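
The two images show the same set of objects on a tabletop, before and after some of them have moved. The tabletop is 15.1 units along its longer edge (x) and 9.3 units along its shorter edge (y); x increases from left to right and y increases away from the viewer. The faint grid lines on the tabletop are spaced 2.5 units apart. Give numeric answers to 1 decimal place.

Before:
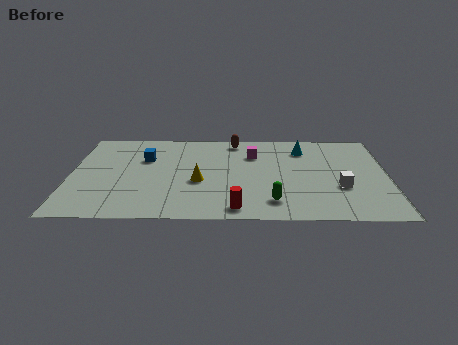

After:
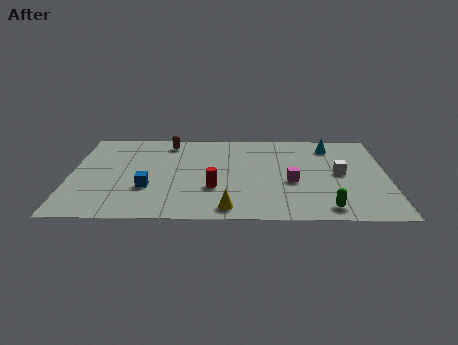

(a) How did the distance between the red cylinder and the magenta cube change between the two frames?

-1.9

The distance was about 5.7 in the first image and 3.8 in the second, so they moved 1.9 units closer together.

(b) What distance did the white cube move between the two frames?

1.4

The white cube moved from about (12.8, 3.3) to (12.8, 4.7), a distance of √(0.0² + 1.4²) ≈ 1.4.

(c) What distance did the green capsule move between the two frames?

2.6

The green capsule was near (9.6, 1.8) before and (12.1, 1.2) after, so it travelled √(2.5² + 0.6²) ≈ 2.6 units.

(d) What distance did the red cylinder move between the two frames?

2.3

The red cylinder was near (7.9, 1.1) before and (6.8, 3.1) after, so it travelled √(1.1² + 2.0²) ≈ 2.3 units.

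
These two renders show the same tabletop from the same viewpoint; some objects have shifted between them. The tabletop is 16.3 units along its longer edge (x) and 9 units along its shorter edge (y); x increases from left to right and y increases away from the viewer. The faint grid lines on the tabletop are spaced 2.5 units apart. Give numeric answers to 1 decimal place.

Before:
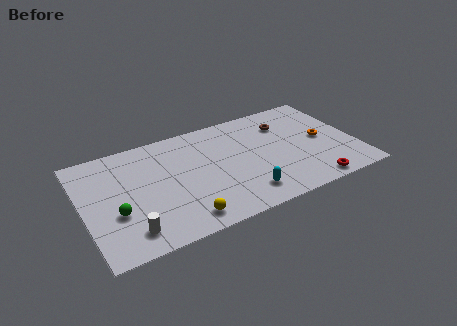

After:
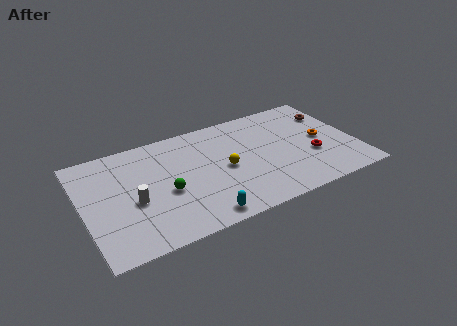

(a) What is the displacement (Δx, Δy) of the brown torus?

(2.9, -0.1)

The brown torus was at about (12.4, 6.7) and moved to about (15.3, 6.6).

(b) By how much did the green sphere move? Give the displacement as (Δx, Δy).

(3.0, 0.5)

The green sphere started near (1.8, 3.3) and ended near (4.8, 3.8).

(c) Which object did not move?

the orange torus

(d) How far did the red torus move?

2.4

From (13.2, 0.9) to (13.6, 3.3), the red torus covered √(0.4² + 2.4²) ≈ 2.4 units.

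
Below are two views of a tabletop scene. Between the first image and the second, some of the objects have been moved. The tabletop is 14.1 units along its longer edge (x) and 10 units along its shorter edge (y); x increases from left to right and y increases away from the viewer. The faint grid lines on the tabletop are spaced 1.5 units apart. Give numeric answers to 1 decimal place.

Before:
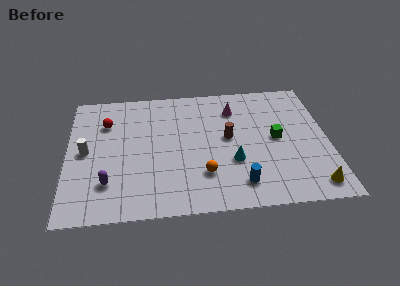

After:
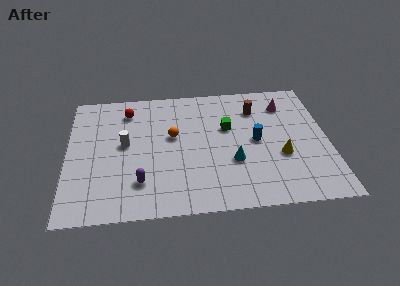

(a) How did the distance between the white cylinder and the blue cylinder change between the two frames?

-1.7

They were about 8.8 units apart before and 7.1 after — 1.7 units closer together.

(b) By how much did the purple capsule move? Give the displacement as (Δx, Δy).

(1.7, -0.1)

From the two frames, the purple capsule sits at roughly (2.2, 2.5) before and (3.9, 2.4) after.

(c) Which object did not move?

the cyan cone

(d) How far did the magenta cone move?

2.8

From (9.1, 7.7) to (11.9, 7.8), the magenta cone covered √(2.8² + 0.1²) ≈ 2.8 units.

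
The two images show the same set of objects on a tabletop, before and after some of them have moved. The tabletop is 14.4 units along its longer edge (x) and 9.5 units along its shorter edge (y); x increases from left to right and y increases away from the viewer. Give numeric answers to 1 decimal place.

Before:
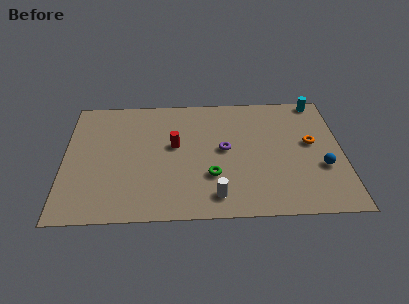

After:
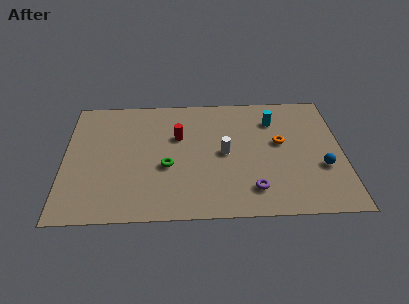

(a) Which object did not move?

the blue sphere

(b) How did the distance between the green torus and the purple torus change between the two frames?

+2.7

The distance was about 2.1 in the first image and 4.8 in the second, so they moved 2.7 units further apart.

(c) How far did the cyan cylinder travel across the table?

2.8

From (13.3, 8.7) to (10.9, 7.2), the cyan cylinder covered √(2.4² + 1.5²) ≈ 2.8 units.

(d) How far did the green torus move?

2.4

The green torus was near (7.6, 3.0) before and (5.3, 3.8) after, so it travelled √(2.3² + 0.8²) ≈ 2.4 units.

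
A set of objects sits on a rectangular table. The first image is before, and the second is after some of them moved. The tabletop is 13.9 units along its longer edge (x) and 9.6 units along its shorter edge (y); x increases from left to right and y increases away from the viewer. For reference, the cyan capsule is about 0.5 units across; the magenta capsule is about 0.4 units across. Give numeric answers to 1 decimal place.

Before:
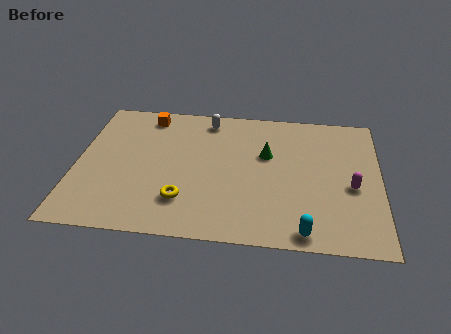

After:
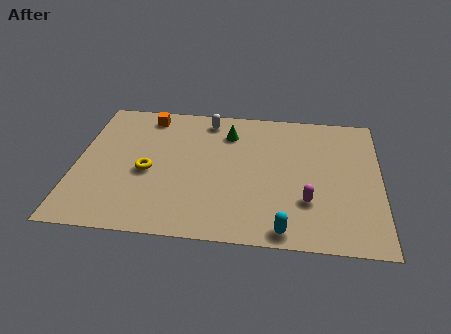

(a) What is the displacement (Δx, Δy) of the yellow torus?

(-1.7, 1.8)

The yellow torus was at about (5.0, 2.4) and moved to about (3.3, 4.2).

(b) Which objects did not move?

the white capsule and the orange cube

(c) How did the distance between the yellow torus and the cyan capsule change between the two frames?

+1.4

The distance was about 5.7 in the first image and 7.1 in the second, so they moved 1.4 units further apart.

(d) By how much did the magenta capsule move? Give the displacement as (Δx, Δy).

(-2.0, -1.2)

The magenta capsule was at about (12.6, 4.1) and moved to about (10.6, 2.9).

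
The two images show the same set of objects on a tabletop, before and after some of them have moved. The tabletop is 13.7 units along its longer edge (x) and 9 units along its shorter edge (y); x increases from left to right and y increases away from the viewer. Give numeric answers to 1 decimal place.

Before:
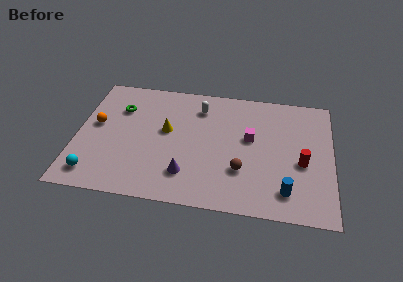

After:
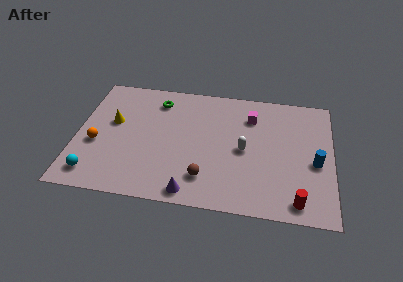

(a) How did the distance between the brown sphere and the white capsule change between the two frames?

-1.9

Before: roughly 4.9 units apart; after: 3.0. That's 1.9 units closer together.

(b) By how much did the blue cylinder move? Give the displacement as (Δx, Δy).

(1.5, 2.2)

From the two frames, the blue cylinder sits at roughly (11.3, 1.7) before and (12.8, 3.9) after.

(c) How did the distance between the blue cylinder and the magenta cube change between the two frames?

+0.5

Before: roughly 4.0 units apart; after: 4.5. That's 0.5 units further apart.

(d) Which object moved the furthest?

the white capsule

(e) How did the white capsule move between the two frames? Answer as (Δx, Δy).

(2.5, -2.8)

From the two frames, the white capsule sits at roughly (6.5, 7.1) before and (9.0, 4.3) after.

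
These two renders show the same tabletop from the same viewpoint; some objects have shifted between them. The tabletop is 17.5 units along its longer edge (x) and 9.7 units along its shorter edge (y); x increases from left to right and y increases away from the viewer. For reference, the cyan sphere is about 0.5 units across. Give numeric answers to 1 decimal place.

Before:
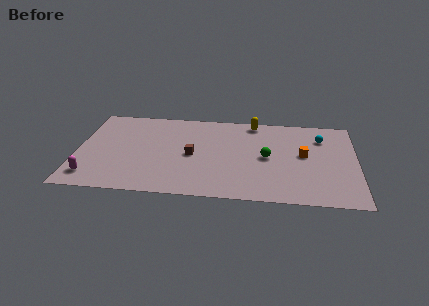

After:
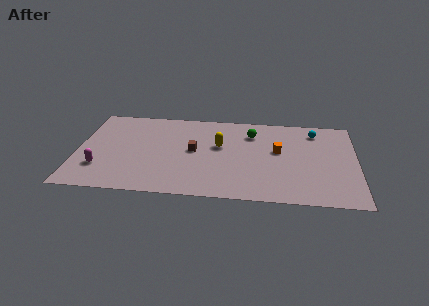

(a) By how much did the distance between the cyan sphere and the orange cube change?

+1.0

The distance was about 2.3 in the first image and 3.3 in the second, so they moved 1.0 units further apart.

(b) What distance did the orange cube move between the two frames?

1.6

From (14.2, 5.3) to (12.6, 5.6), the orange cube covered √(1.6² + 0.3²) ≈ 1.6 units.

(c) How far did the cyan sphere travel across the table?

0.8

From (15.3, 7.3) to (14.9, 8.0), the cyan sphere covered √(0.4² + 0.7²) ≈ 0.8 units.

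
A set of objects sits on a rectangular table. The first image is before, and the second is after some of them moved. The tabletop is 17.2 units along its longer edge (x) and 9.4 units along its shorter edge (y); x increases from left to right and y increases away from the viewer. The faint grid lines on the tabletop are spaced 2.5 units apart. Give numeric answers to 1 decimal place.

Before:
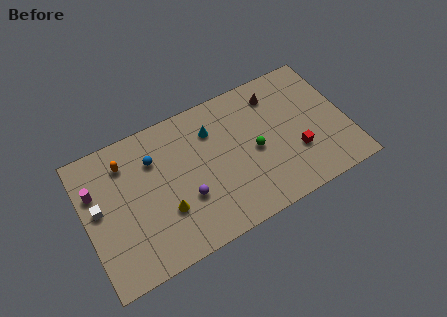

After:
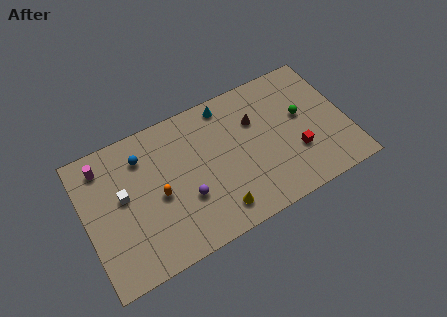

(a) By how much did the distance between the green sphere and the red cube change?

-0.5

Before: roughly 2.9 units apart; after: 2.4. That's 0.5 units closer together.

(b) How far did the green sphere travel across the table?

3.4

The green sphere moved from about (11.1, 4.4) to (14.4, 5.4), a distance of √(3.3² + 1.0²) ≈ 3.4.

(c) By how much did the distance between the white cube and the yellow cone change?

+2.2

Before: roughly 4.6 units apart; after: 6.8. That's 2.2 units further apart.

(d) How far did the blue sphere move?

0.9

The blue sphere moved from about (4.7, 6.8) to (4.0, 7.3), a distance of √(0.7² + 0.5²) ≈ 0.9.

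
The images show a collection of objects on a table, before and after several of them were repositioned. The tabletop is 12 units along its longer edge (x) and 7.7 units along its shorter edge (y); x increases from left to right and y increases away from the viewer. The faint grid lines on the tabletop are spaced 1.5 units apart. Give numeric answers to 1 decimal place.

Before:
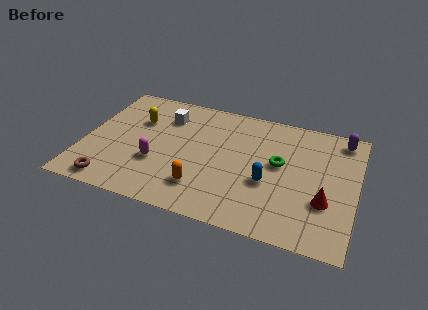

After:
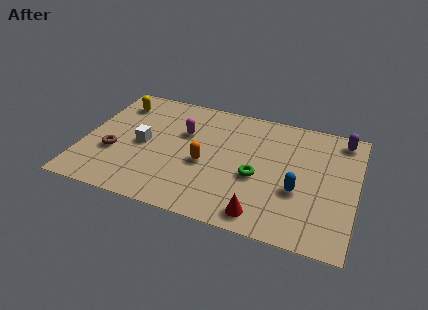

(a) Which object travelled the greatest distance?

the red cone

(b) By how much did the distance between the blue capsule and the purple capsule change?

-0.6

The distance was about 4.8 in the first image and 4.2 in the second, so they moved 0.6 units closer together.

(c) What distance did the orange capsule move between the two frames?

1.5

The orange capsule moved from about (5.4, 1.8) to (5.4, 3.3), a distance of √(0.0² + 1.5²) ≈ 1.5.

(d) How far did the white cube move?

2.2

The white cube was near (3.4, 5.8) before and (2.6, 3.7) after, so it travelled √(0.8² + 2.1²) ≈ 2.2 units.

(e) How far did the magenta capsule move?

2.5

The magenta capsule was near (3.3, 2.7) before and (4.3, 5.0) after, so it travelled √(1.0² + 2.3²) ≈ 2.5 units.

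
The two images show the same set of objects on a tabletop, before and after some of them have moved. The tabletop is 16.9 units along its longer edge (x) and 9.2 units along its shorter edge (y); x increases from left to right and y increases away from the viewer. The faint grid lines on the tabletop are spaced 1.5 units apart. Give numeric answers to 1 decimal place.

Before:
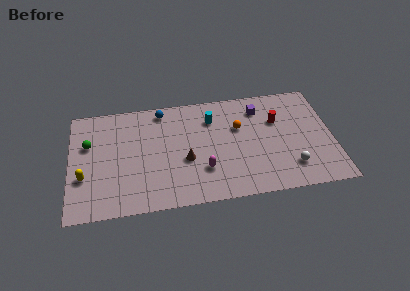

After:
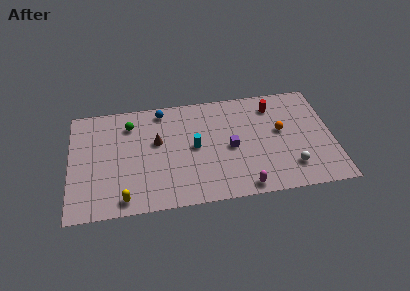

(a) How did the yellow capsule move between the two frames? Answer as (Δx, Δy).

(2.5, -2.1)

From the two frames, the yellow capsule sits at roughly (0.9, 3.2) before and (3.4, 1.1) after.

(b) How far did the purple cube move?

3.6

From (12.3, 7.3) to (10.3, 4.3), the purple cube covered √(2.0² + 3.0²) ≈ 3.6 units.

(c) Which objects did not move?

the blue sphere and the white sphere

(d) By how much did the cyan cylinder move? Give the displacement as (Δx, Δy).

(-1.2, -2.2)

From the two frames, the cyan cylinder sits at roughly (9.2, 6.9) before and (8.0, 4.7) after.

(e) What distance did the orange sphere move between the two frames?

2.8

The orange sphere moved from about (10.9, 5.9) to (13.6, 5.2), a distance of √(2.7² + 0.7²) ≈ 2.8.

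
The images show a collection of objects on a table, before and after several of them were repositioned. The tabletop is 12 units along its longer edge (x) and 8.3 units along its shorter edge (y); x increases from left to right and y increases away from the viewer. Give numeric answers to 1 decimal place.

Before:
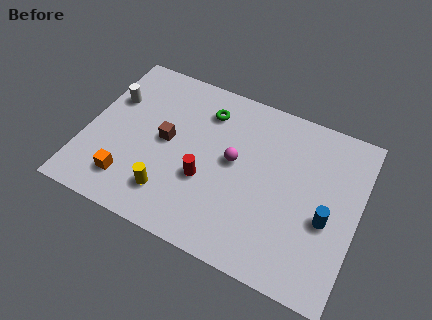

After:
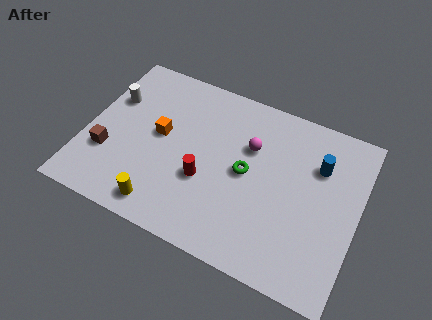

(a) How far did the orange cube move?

3.0

The orange cube moved from about (2.2, 1.7) to (3.2, 4.5), a distance of √(1.0² + 2.8²) ≈ 3.0.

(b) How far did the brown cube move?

2.9

The brown cube moved from about (3.5, 4.3) to (1.1, 2.7), a distance of √(2.4² + 1.6²) ≈ 2.9.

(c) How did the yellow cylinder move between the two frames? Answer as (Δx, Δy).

(-0.2, -0.7)

The yellow cylinder was at about (4.0, 1.8) and moved to about (3.8, 1.1).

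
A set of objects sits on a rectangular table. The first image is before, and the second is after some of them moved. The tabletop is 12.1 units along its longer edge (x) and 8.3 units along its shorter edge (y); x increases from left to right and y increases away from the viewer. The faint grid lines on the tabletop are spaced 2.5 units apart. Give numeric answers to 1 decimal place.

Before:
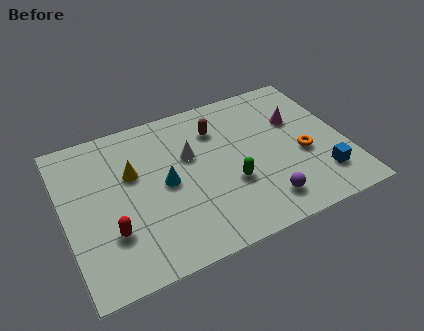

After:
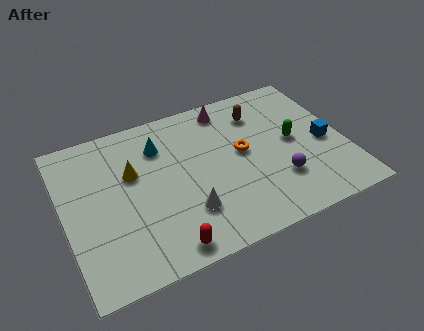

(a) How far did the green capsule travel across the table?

3.2

From (7.0, 3.0) to (9.9, 4.3), the green capsule covered √(2.9² + 1.3²) ≈ 3.2 units.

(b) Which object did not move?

the yellow cone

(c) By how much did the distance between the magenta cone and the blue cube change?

+1.6

Before: roughly 3.6 units apart; after: 5.2. That's 1.6 units further apart.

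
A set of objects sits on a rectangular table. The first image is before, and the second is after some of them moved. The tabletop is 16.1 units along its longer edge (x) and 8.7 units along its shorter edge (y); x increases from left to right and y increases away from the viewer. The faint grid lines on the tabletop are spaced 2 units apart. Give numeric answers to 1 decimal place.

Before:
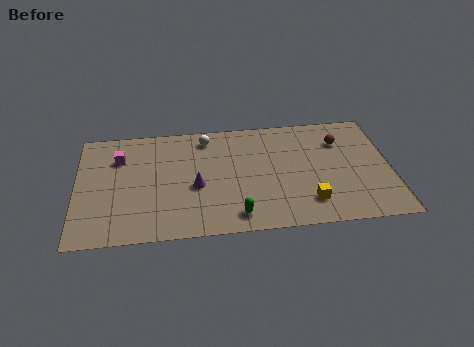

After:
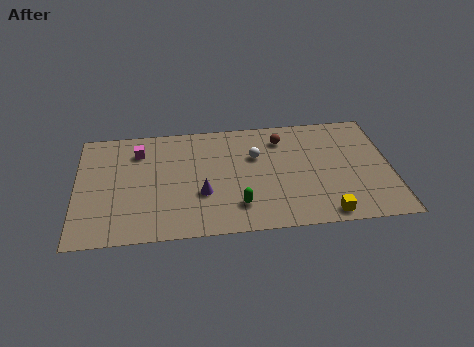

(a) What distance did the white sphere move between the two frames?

3.0

The white sphere was near (6.7, 7.4) before and (9.2, 5.7) after, so it travelled √(2.5² + 1.7²) ≈ 3.0 units.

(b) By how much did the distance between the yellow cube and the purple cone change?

+0.6

Before: roughly 6.0 units apart; after: 6.6. That's 0.6 units further apart.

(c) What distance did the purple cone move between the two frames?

0.7

From (6.1, 3.7) to (6.4, 3.1), the purple cone covered √(0.3² + 0.6²) ≈ 0.7 units.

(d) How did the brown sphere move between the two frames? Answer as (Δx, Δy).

(-3.0, 0.5)

From the two frames, the brown sphere sits at roughly (13.6, 6.4) before and (10.6, 6.9) after.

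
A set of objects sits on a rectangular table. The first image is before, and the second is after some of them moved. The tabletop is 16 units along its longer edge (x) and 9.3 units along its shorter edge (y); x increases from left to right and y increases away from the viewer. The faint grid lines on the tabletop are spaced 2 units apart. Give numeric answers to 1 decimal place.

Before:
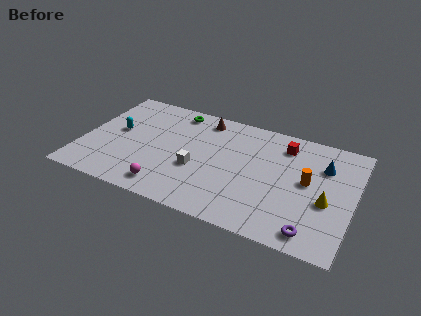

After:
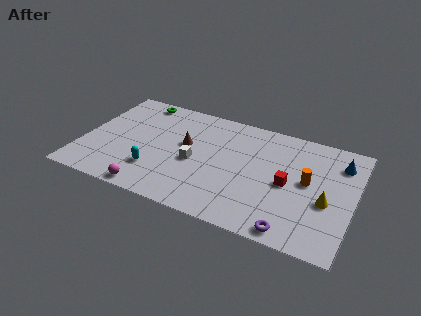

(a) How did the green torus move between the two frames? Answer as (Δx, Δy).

(-2.3, 0.2)

The green torus started near (5.1, 8.1) and ended near (2.8, 8.3).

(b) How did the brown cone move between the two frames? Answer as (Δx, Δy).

(-0.8, -2.6)

The brown cone was at about (6.8, 8.0) and moved to about (6.0, 5.4).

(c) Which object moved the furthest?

the cyan capsule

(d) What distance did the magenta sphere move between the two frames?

1.1

From (5.4, 1.4) to (4.5, 0.8), the magenta sphere covered √(0.9² + 0.6²) ≈ 1.1 units.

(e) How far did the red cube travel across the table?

3.1

From (11.7, 7.5) to (12.2, 4.4), the red cube covered √(0.5² + 3.1²) ≈ 3.1 units.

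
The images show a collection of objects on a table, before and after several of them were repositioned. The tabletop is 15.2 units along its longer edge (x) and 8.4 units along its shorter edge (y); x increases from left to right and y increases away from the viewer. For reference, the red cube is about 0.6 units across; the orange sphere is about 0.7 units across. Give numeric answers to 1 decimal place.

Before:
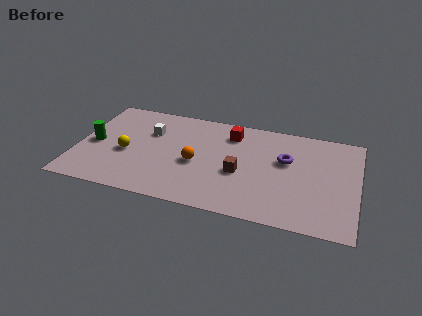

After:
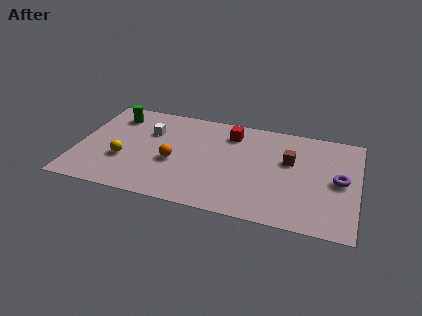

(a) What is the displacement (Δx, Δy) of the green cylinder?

(0.9, 2.7)

The green cylinder was at about (0.9, 4.0) and moved to about (1.8, 6.7).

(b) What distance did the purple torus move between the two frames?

3.1

From (11.3, 5.2) to (14.2, 4.2), the purple torus covered √(2.9² + 1.0²) ≈ 3.1 units.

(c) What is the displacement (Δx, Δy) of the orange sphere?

(-1.2, -0.2)

From the two frames, the orange sphere sits at roughly (6.5, 3.7) before and (5.3, 3.5) after.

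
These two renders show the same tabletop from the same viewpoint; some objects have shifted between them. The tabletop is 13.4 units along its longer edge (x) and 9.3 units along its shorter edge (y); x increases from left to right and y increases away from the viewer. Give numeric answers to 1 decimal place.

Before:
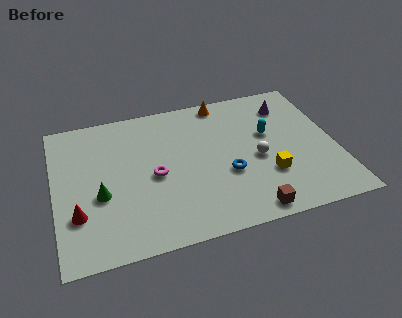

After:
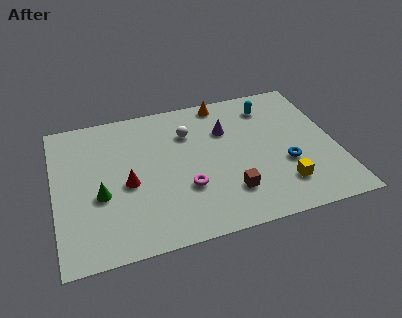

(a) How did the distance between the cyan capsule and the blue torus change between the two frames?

+1.1

They were about 3.0 units apart before and 4.1 after — 1.1 units further apart.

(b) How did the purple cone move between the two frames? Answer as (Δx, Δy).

(-3.1, -0.9)

The purple cone was at about (11.4, 7.3) and moved to about (8.3, 6.4).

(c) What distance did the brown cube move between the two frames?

1.6

The brown cube was near (8.9, 0.9) before and (8.1, 2.3) after, so it travelled √(0.8² + 1.4²) ≈ 1.6 units.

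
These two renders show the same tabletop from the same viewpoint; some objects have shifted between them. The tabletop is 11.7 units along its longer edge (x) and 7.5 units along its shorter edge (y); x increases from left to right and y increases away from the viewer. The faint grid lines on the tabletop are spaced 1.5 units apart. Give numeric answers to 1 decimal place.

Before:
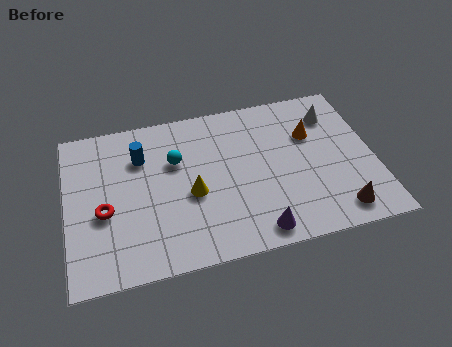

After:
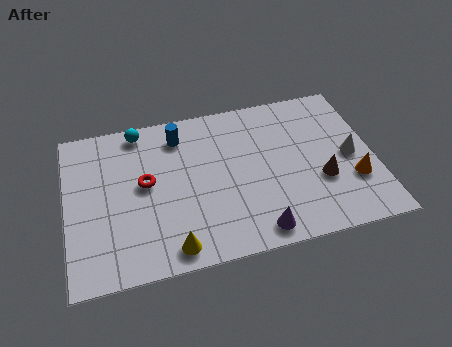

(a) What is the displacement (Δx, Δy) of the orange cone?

(1.4, -2.6)

From the two frames, the orange cone sits at roughly (9.4, 5.0) before and (10.8, 2.4) after.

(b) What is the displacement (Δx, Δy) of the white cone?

(0.5, -2.2)

The white cone was at about (10.3, 5.8) and moved to about (10.8, 3.6).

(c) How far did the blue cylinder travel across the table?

1.7

The blue cylinder moved from about (2.9, 5.4) to (4.4, 6.1), a distance of √(1.5² + 0.7²) ≈ 1.7.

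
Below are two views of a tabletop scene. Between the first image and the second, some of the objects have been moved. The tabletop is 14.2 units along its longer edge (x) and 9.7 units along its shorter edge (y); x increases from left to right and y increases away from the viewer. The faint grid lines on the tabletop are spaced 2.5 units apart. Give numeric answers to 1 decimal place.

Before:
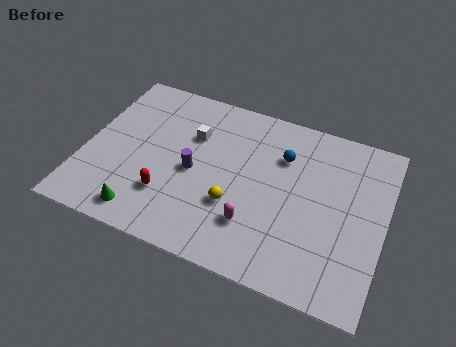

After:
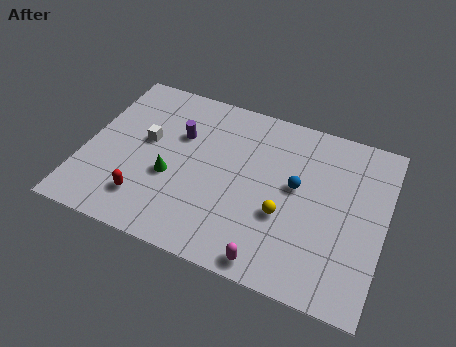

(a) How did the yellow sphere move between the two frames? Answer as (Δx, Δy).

(2.3, 0.3)

The yellow sphere was at about (7.3, 3.3) and moved to about (9.6, 3.6).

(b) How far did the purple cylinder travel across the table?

2.1

The purple cylinder was near (5.2, 4.5) before and (4.3, 6.4) after, so it travelled √(0.9² + 1.9²) ≈ 2.1 units.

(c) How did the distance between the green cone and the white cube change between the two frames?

-3.4

Before: roughly 5.6 units apart; after: 2.2. That's 3.4 units closer together.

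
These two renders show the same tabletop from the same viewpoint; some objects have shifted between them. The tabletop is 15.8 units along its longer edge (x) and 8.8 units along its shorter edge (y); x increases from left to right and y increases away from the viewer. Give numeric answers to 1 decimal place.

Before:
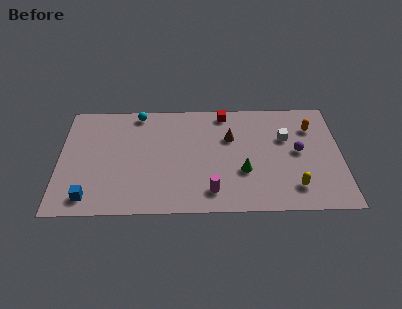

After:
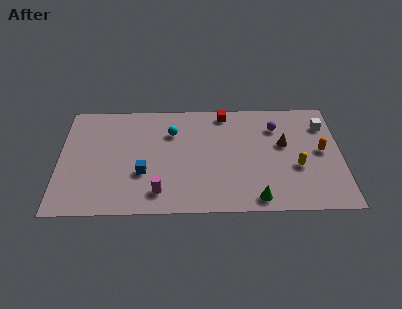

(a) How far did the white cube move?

2.4

The white cube moved from about (12.7, 5.7) to (14.9, 6.7), a distance of √(2.2² + 1.0²) ≈ 2.4.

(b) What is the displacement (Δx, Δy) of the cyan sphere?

(1.9, -1.6)

The cyan sphere started near (4.4, 7.9) and ended near (6.3, 6.3).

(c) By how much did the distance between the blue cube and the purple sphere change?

-3.9

The distance was about 12.2 in the first image and 8.3 in the second, so they moved 3.9 units closer together.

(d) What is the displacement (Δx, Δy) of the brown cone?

(3.0, -0.6)

From the two frames, the brown cone sits at roughly (9.6, 5.8) before and (12.6, 5.2) after.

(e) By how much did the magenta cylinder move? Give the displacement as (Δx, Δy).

(-2.9, 0.0)

The magenta cylinder was at about (8.5, 1.6) and moved to about (5.6, 1.6).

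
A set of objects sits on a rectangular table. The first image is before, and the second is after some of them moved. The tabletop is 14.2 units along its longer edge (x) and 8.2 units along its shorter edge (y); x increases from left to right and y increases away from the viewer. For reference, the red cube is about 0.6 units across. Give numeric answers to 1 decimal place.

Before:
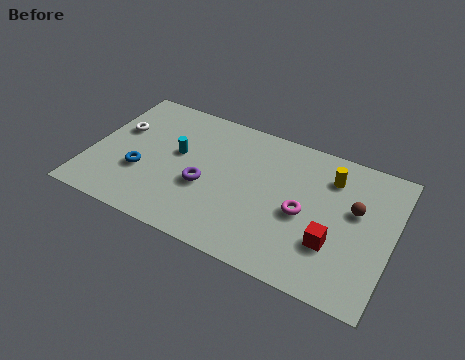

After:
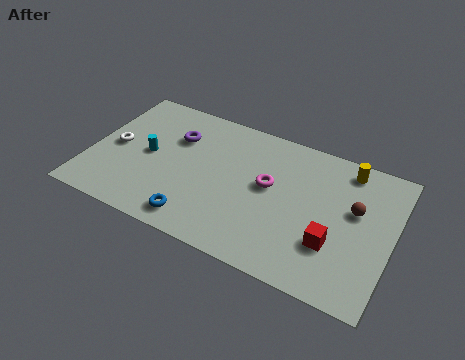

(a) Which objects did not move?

the brown sphere and the red cube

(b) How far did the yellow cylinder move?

1.1

The yellow cylinder moved from about (11.1, 6.3) to (11.8, 7.1), a distance of √(0.7² + 0.8²) ≈ 1.1.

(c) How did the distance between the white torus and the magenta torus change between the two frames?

-1.8

The distance was about 9.1 in the first image and 7.3 in the second, so they moved 1.8 units closer together.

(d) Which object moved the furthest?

the blue torus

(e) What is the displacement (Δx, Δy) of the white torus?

(0.0, -1.1)

From the two frames, the white torus sits at roughly (1.1, 5.1) before and (1.1, 4.0) after.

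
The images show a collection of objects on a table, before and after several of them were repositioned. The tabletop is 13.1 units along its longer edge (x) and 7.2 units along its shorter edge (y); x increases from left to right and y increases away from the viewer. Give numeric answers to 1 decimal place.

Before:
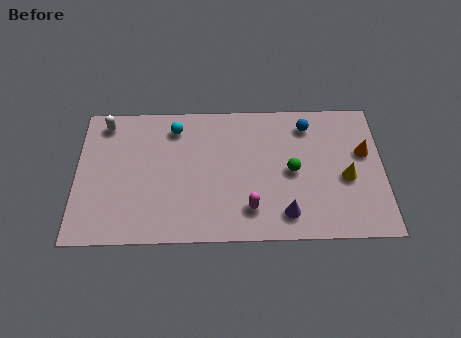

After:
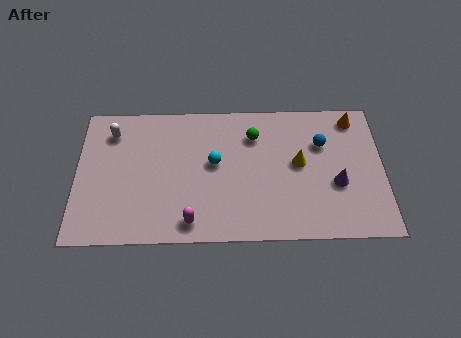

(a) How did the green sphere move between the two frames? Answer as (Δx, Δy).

(-1.6, 1.9)

The green sphere was at about (9.2, 3.5) and moved to about (7.6, 5.4).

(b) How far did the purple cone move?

2.7

The purple cone moved from about (8.9, 1.3) to (11.1, 2.8), a distance of √(2.2² + 1.5²) ≈ 2.7.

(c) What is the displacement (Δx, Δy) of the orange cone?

(-0.4, 1.8)

From the two frames, the orange cone sits at roughly (12.3, 4.4) before and (11.9, 6.2) after.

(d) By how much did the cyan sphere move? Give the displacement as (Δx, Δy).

(1.7, -1.9)

From the two frames, the cyan sphere sits at roughly (4.2, 5.9) before and (5.9, 4.0) after.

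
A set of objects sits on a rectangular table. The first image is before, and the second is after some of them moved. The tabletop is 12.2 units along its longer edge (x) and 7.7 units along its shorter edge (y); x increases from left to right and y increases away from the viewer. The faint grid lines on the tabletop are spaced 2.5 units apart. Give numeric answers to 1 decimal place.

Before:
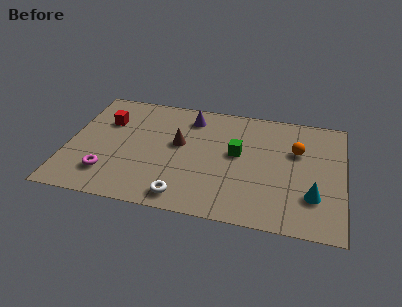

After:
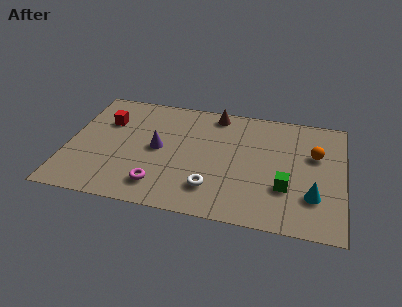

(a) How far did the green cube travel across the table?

2.8

The green cube was near (7.5, 4.3) before and (9.7, 2.5) after, so it travelled √(2.2² + 1.8²) ≈ 2.8 units.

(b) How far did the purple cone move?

2.7

The purple cone was near (5.3, 6.3) before and (4.0, 3.9) after, so it travelled √(1.3² + 2.4²) ≈ 2.7 units.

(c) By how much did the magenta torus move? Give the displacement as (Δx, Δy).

(2.3, -0.3)

From the two frames, the magenta torus sits at roughly (1.9, 1.8) before and (4.2, 1.5) after.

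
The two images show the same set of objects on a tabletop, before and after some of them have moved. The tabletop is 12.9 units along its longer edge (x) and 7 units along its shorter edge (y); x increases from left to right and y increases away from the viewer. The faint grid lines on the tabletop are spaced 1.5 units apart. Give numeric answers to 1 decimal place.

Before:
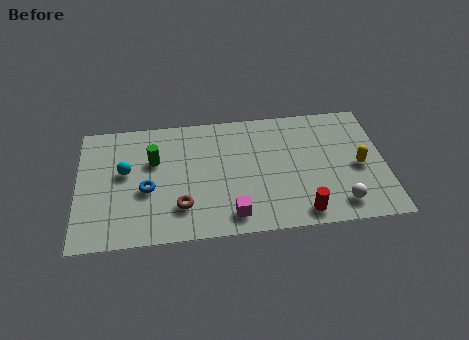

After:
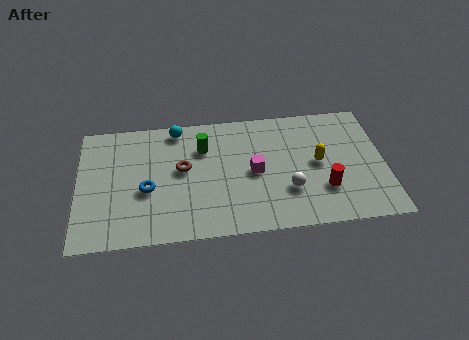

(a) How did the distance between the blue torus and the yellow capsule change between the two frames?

-1.7

Before: roughly 8.9 units apart; after: 7.2. That's 1.7 units closer together.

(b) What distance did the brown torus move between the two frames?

2.1

The brown torus was near (4.3, 1.8) before and (4.4, 3.9) after, so it travelled √(0.1² + 2.1²) ≈ 2.1 units.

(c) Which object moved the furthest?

the cyan sphere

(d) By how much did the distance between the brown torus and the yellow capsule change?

-1.9

Before: roughly 7.6 units apart; after: 5.7. That's 1.9 units closer together.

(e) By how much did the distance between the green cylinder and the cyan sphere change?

+0.3

The distance was about 1.3 in the first image and 1.6 in the second, so they moved 0.3 units further apart.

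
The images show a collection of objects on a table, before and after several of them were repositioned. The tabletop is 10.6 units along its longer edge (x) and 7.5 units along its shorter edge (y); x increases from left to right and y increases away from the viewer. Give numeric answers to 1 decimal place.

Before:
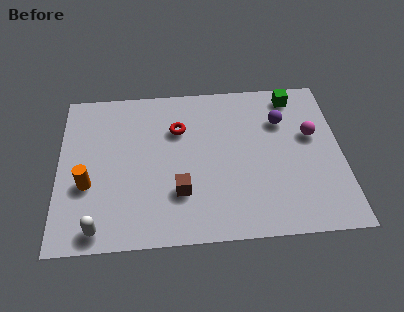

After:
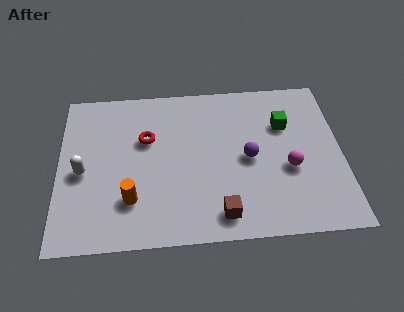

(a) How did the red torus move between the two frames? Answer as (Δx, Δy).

(-1.2, -0.4)

The red torus started near (4.5, 5.2) and ended near (3.3, 4.8).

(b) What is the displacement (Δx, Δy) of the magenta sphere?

(-0.9, -1.5)

The magenta sphere was at about (9.5, 4.5) and moved to about (8.6, 3.0).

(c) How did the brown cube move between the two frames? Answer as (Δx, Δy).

(1.5, -1.1)

The brown cube was at about (4.5, 2.2) and moved to about (6.0, 1.1).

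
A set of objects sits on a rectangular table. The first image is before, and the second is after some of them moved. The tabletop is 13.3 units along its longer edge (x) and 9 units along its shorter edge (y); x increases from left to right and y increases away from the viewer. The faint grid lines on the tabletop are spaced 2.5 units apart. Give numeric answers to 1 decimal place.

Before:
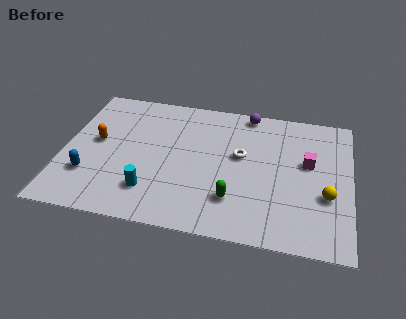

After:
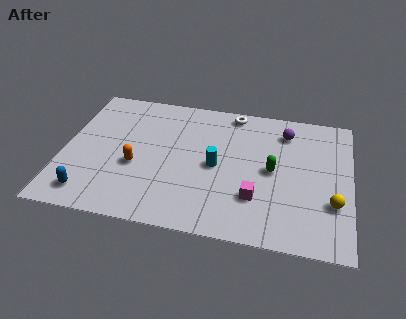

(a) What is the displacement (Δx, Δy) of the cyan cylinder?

(2.9, 2.2)

The cyan cylinder was at about (4.2, 2.1) and moved to about (7.1, 4.3).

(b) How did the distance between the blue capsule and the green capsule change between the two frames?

+2.2

The distance was about 6.7 in the first image and 8.9 in the second, so they moved 2.2 units further apart.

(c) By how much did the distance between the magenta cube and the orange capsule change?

-4.1

Before: roughly 9.8 units apart; after: 5.7. That's 4.1 units closer together.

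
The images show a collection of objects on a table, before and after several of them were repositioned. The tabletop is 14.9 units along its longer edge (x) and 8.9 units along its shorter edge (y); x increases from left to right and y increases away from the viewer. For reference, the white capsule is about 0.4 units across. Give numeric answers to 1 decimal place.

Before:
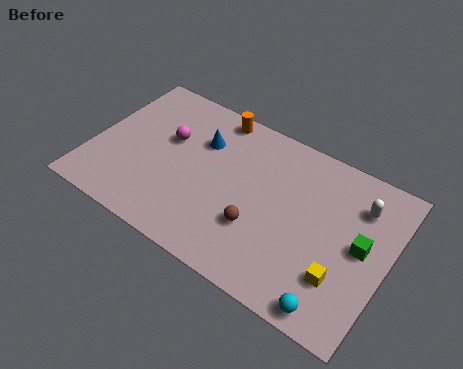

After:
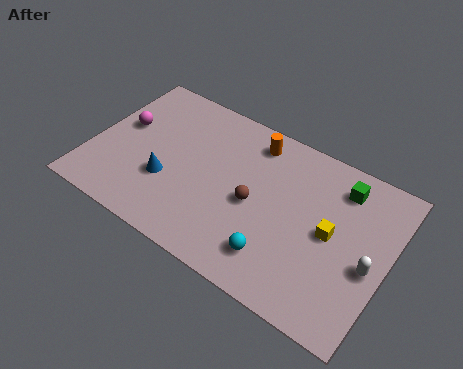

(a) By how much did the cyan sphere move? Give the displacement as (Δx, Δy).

(-3.0, 1.0)

The cyan sphere started near (12.8, 0.9) and ended near (9.8, 1.9).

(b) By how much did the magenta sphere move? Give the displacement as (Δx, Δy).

(-2.3, -0.3)

The magenta sphere started near (3.6, 5.5) and ended near (1.3, 5.2).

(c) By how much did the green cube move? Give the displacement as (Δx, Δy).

(-1.4, 2.6)

From the two frames, the green cube sits at roughly (13.6, 4.6) before and (12.2, 7.2) after.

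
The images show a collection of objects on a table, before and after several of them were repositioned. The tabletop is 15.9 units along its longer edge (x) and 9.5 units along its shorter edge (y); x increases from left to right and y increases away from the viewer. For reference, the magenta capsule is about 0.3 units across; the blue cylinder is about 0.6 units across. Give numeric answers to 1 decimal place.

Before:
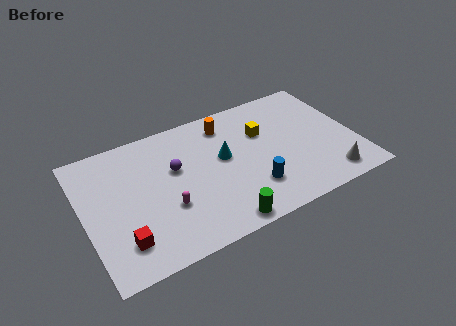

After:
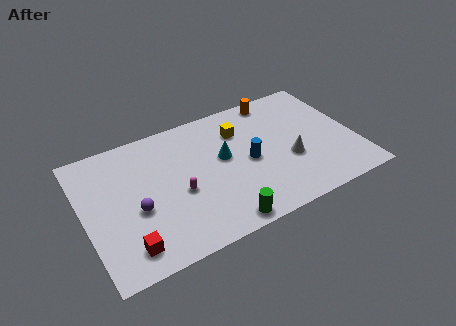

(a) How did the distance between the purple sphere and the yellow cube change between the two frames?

+1.9

The distance was about 5.3 in the first image and 7.2 in the second, so they moved 1.9 units further apart.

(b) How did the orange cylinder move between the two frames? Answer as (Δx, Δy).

(3.1, 0.7)

The orange cylinder was at about (8.7, 7.8) and moved to about (11.8, 8.5).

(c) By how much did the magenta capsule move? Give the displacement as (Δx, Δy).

(0.8, 0.7)

The magenta capsule was at about (4.6, 3.3) and moved to about (5.4, 4.0).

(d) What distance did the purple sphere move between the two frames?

3.1

The purple sphere moved from about (5.4, 5.8) to (2.9, 3.9), a distance of √(2.5² + 1.9²) ≈ 3.1.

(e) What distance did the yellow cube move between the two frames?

1.5

The yellow cube moved from about (10.7, 6.3) to (9.4, 7.0), a distance of √(1.3² + 0.7²) ≈ 1.5.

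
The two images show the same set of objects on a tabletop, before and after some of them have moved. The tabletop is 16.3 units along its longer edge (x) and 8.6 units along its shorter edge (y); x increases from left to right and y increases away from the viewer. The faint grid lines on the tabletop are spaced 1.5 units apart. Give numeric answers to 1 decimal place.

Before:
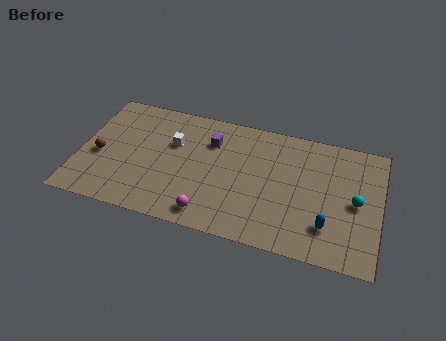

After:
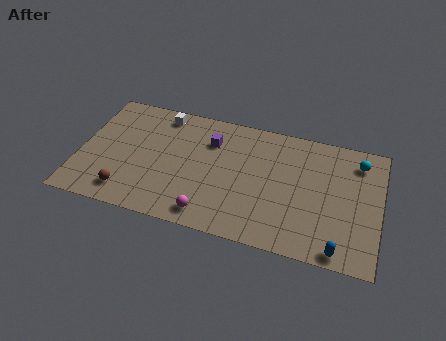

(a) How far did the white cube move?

2.1

The white cube moved from about (5.0, 5.6) to (4.2, 7.5), a distance of √(0.8² + 1.9²) ≈ 2.1.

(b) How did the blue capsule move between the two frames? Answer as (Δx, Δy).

(0.7, -1.4)

The blue capsule started near (13.6, 2.2) and ended near (14.3, 0.8).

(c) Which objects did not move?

the magenta sphere and the purple cube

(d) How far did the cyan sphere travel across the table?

2.8

The cyan sphere was near (15.0, 4.2) before and (15.0, 7.0) after, so it travelled √(0.0² + 2.8²) ≈ 2.8 units.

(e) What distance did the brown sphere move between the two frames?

2.8

The brown sphere was near (1.1, 3.7) before and (2.8, 1.5) after, so it travelled √(1.7² + 2.2²) ≈ 2.8 units.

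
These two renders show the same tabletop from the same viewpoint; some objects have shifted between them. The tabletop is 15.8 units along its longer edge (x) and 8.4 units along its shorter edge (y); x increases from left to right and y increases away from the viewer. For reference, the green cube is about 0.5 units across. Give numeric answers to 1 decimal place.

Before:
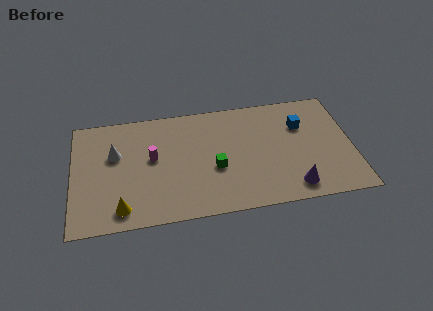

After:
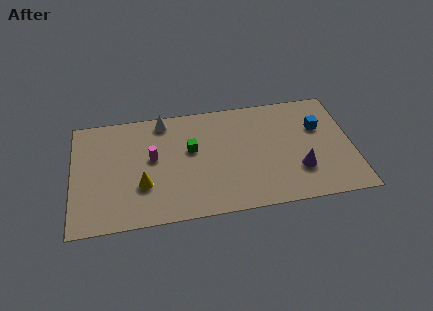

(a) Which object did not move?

the magenta cylinder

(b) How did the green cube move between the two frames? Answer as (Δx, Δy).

(-1.3, 1.6)

The green cube started near (8.0, 3.4) and ended near (6.7, 5.0).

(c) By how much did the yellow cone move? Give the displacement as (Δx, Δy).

(1.2, 1.5)

The yellow cone was at about (2.7, 1.3) and moved to about (3.9, 2.8).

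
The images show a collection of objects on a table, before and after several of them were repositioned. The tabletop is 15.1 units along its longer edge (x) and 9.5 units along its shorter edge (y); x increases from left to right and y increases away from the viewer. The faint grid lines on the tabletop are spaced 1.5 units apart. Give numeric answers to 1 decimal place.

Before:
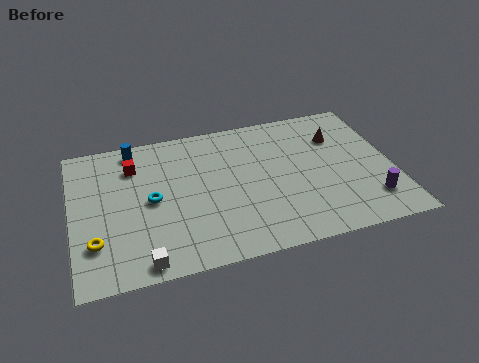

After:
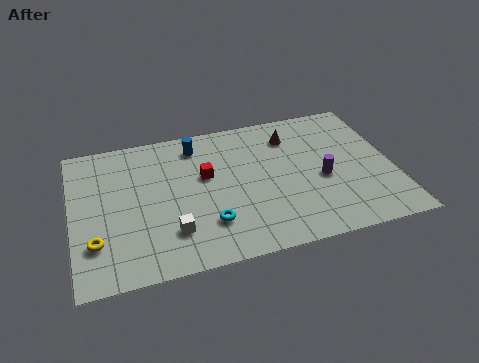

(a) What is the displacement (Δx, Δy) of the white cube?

(1.4, 1.5)

The white cube started near (3.1, 0.9) and ended near (4.5, 2.4).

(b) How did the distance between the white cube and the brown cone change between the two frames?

-3.5

Before: roughly 11.3 units apart; after: 7.8. That's 3.5 units closer together.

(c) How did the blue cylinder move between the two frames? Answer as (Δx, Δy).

(2.9, -0.5)

The blue cylinder started near (3.1, 8.4) and ended near (6.0, 7.9).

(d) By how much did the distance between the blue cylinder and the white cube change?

-1.8

Before: roughly 7.5 units apart; after: 5.7. That's 1.8 units closer together.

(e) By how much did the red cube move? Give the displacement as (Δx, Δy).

(3.3, -1.5)

From the two frames, the red cube sits at roughly (3.0, 7.2) before and (6.3, 5.7) after.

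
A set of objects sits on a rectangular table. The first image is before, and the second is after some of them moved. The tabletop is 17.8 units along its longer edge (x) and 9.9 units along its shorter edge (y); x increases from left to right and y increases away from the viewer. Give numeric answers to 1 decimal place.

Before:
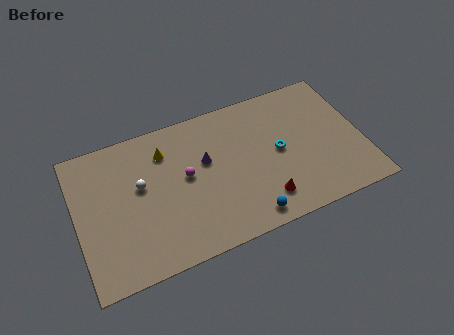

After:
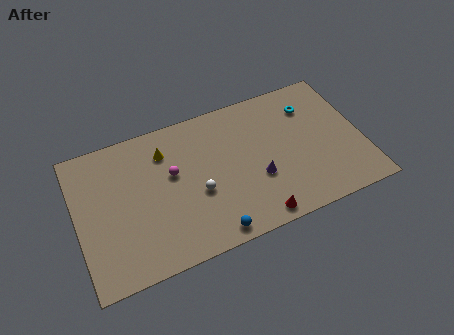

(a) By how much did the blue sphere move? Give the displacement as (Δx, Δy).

(-2.3, -0.2)

From the two frames, the blue sphere sits at roughly (10.2, 1.2) before and (7.9, 1.0) after.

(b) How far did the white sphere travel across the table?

3.8

The white sphere was near (4.0, 5.8) before and (7.4, 4.0) after, so it travelled √(3.4² + 1.8²) ≈ 3.8 units.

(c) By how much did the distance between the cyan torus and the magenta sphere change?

+3.2

They were about 5.8 units apart before and 9.0 after — 3.2 units further apart.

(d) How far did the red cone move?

1.2

The red cone was near (11.3, 2.0) before and (10.7, 1.0) after, so it travelled √(0.6² + 1.0²) ≈ 1.2 units.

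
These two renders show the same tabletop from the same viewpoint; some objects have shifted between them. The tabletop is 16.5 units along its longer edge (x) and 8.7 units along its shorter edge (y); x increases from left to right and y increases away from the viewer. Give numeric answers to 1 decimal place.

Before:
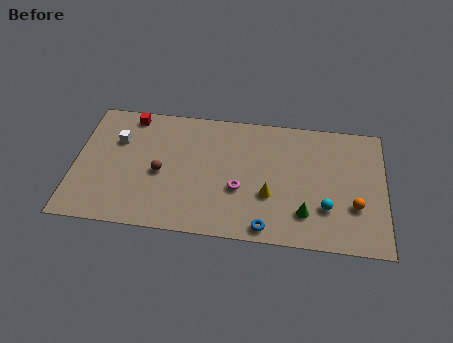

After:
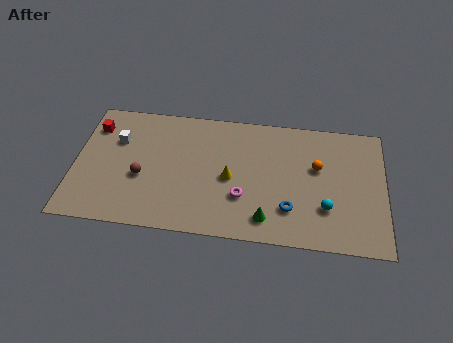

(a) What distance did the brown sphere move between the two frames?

1.1

The brown sphere was near (4.6, 3.9) before and (3.6, 3.5) after, so it travelled √(1.0² + 0.4²) ≈ 1.1 units.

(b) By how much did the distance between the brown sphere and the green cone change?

-0.9

They were about 7.9 units apart before and 7.0 after — 0.9 units closer together.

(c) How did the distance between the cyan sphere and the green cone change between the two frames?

+2.1

They were about 1.2 units apart before and 3.3 after — 2.1 units further apart.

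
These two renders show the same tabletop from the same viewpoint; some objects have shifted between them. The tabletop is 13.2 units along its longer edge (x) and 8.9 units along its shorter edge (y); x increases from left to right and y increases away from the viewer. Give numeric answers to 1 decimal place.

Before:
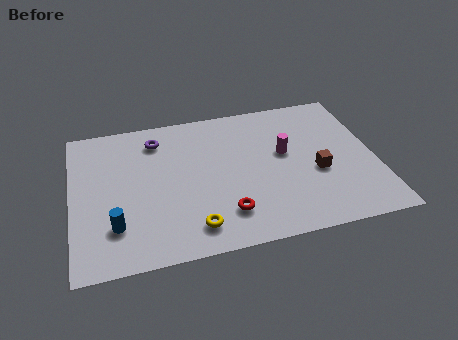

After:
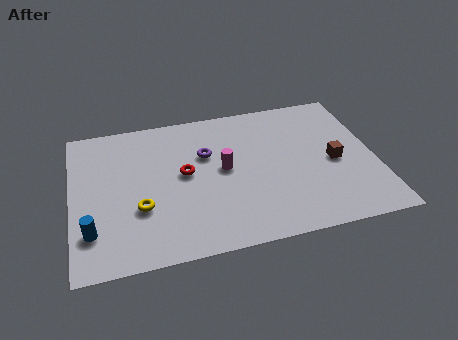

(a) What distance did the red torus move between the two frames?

3.2

From (6.5, 2.0) to (4.9, 4.8), the red torus covered √(1.6² + 2.8²) ≈ 3.2 units.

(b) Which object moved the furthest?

the red torus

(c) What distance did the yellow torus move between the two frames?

2.7

From (5.1, 1.5) to (2.9, 3.1), the yellow torus covered √(2.2² + 1.6²) ≈ 2.7 units.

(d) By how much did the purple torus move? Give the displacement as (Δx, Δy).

(2.1, -1.4)

From the two frames, the purple torus sits at roughly (3.8, 7.2) before and (5.9, 5.8) after.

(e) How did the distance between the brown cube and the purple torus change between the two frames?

-1.9

Before: roughly 7.7 units apart; after: 5.8. That's 1.9 units closer together.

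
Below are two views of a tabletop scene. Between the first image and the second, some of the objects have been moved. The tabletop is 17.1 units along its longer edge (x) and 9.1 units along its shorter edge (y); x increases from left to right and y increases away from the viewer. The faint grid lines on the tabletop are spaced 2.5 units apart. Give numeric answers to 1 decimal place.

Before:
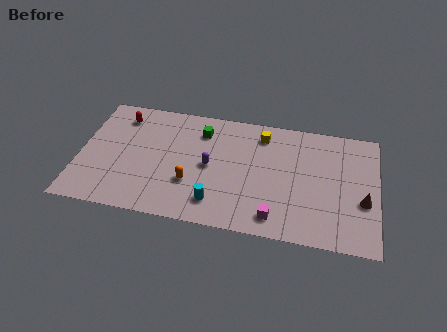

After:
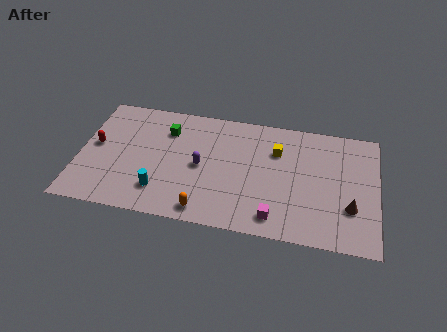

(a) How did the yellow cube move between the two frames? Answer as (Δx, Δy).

(0.9, -1.1)

The yellow cube was at about (10.4, 7.5) and moved to about (11.3, 6.4).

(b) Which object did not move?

the magenta cube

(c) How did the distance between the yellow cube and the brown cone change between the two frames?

-1.6

Before: roughly 7.1 units apart; after: 5.5. That's 1.6 units closer together.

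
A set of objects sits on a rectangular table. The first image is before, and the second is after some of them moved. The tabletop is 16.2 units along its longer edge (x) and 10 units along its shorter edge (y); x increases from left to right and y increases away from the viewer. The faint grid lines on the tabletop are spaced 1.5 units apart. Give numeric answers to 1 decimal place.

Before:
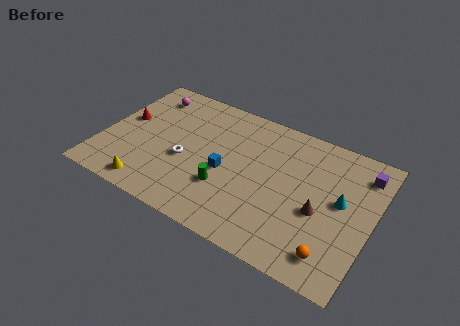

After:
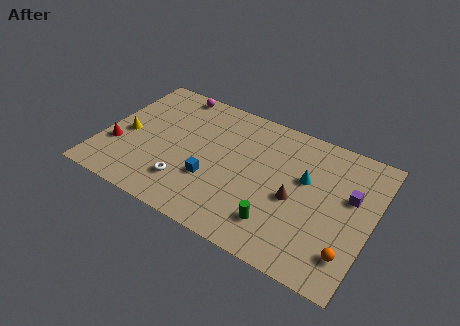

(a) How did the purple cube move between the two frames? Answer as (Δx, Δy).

(-0.5, -2.0)

From the two frames, the purple cube sits at roughly (15.3, 8.1) before and (14.8, 6.1) after.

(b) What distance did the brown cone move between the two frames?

1.5

From (13.2, 4.2) to (11.7, 4.4), the brown cone covered √(1.5² + 0.2²) ≈ 1.5 units.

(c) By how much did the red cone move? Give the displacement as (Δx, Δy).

(-0.1, -2.3)

From the two frames, the red cone sits at roughly (1.1, 5.6) before and (1.0, 3.3) after.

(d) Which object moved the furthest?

the yellow cone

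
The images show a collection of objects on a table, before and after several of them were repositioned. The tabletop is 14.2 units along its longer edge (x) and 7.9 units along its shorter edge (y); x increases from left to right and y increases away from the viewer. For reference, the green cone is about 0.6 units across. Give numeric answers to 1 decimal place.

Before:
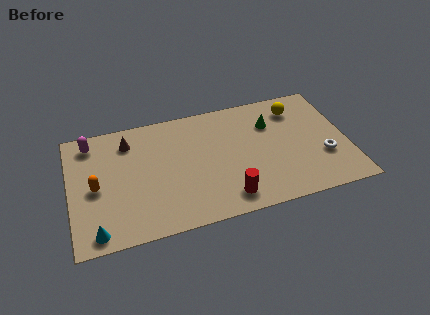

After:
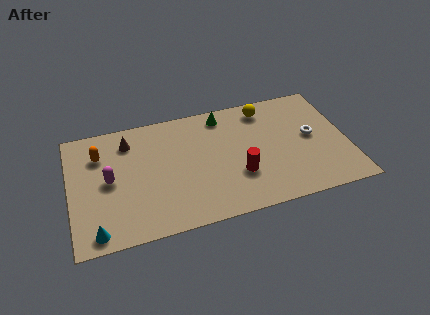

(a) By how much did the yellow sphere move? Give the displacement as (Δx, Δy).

(-1.6, 0.4)

The yellow sphere was at about (11.8, 6.3) and moved to about (10.2, 6.7).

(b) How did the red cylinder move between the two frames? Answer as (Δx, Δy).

(0.7, 1.3)

From the two frames, the red cylinder sits at roughly (7.8, 1.3) before and (8.5, 2.6) after.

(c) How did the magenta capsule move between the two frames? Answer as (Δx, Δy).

(0.8, -2.7)

From the two frames, the magenta capsule sits at roughly (1.2, 6.7) before and (2.0, 4.0) after.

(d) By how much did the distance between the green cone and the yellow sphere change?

+0.6

Before: roughly 1.6 units apart; after: 2.2. That's 0.6 units further apart.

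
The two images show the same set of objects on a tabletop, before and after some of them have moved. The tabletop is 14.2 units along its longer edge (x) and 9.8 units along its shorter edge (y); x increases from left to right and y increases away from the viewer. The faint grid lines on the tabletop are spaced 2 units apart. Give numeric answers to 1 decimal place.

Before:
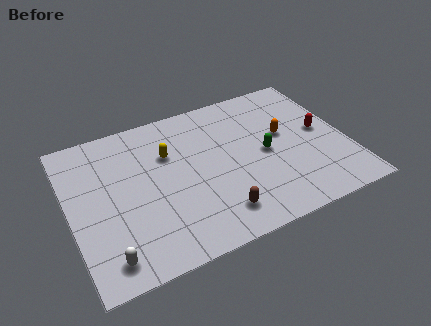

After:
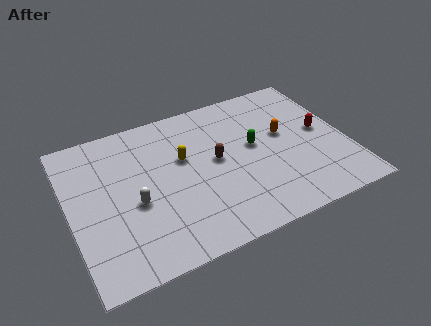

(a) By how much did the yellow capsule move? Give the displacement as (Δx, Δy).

(0.7, -0.6)

The yellow capsule was at about (5.2, 6.6) and moved to about (5.9, 6.0).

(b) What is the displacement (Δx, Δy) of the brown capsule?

(0.4, 3.4)

The brown capsule was at about (7.1, 1.8) and moved to about (7.5, 5.2).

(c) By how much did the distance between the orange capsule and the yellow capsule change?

-0.8

Before: roughly 6.0 units apart; after: 5.2. That's 0.8 units closer together.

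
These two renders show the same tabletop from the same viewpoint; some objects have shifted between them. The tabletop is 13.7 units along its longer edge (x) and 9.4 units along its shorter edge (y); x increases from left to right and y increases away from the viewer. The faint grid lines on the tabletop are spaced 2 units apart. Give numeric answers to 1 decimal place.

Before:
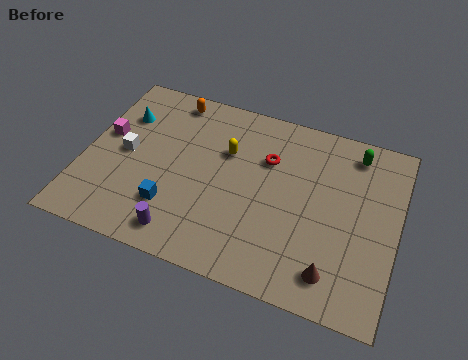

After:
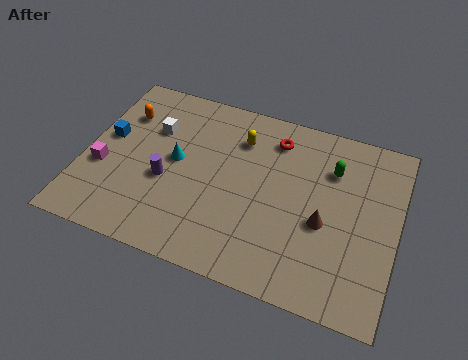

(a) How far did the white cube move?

2.0

The white cube was near (1.8, 4.7) before and (2.8, 6.4) after, so it travelled √(1.0² + 1.7²) ≈ 2.0 units.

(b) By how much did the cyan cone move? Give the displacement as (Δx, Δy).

(2.6, -1.7)

The cyan cone started near (1.4, 6.7) and ended near (4.0, 5.0).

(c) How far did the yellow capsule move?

1.0

From (6.1, 6.2) to (6.6, 7.1), the yellow capsule covered √(0.5² + 0.9²) ≈ 1.0 units.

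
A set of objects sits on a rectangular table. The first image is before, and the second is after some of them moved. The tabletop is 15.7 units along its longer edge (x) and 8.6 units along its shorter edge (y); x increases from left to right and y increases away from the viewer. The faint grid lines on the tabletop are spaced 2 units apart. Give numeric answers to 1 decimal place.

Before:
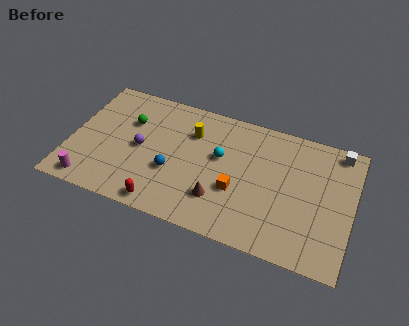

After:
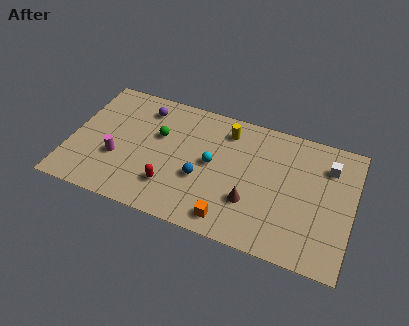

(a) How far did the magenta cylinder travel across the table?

2.5

The magenta cylinder was near (1.4, 1.0) before and (2.7, 3.1) after, so it travelled √(1.3² + 2.1²) ≈ 2.5 units.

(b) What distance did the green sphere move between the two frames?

1.7

The green sphere moved from about (3.1, 5.8) to (4.8, 5.4), a distance of √(1.7² + 0.4²) ≈ 1.7.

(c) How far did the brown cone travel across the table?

1.7

From (8.5, 2.3) to (10.2, 2.7), the brown cone covered √(1.7² + 0.4²) ≈ 1.7 units.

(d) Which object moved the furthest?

the purple sphere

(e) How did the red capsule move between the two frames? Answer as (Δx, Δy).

(0.3, 1.3)

The red capsule was at about (5.5, 0.9) and moved to about (5.8, 2.2).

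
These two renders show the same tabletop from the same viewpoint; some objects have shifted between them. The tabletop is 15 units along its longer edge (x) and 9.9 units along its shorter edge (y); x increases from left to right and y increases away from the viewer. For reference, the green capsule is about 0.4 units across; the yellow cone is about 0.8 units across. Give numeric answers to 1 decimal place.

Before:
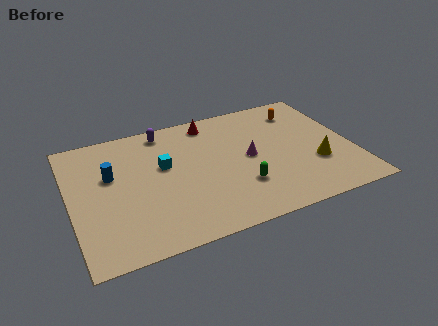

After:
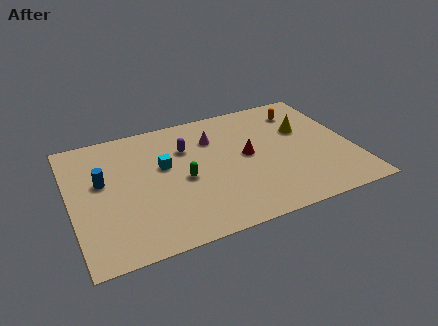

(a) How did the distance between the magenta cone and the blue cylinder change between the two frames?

-1.1

Before: roughly 7.4 units apart; after: 6.3. That's 1.1 units closer together.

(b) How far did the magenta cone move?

2.8

From (9.5, 5.0) to (7.8, 7.2), the magenta cone covered √(1.7² + 2.2²) ≈ 2.8 units.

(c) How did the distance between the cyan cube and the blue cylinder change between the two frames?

+0.5

Before: roughly 2.8 units apart; after: 3.3. That's 0.5 units further apart.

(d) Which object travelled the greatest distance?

the red cone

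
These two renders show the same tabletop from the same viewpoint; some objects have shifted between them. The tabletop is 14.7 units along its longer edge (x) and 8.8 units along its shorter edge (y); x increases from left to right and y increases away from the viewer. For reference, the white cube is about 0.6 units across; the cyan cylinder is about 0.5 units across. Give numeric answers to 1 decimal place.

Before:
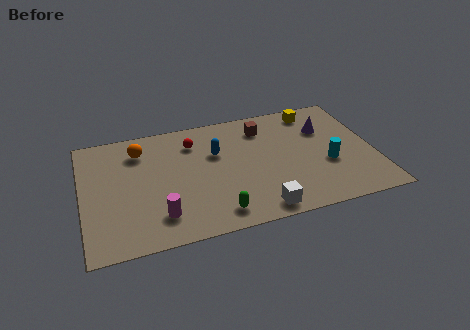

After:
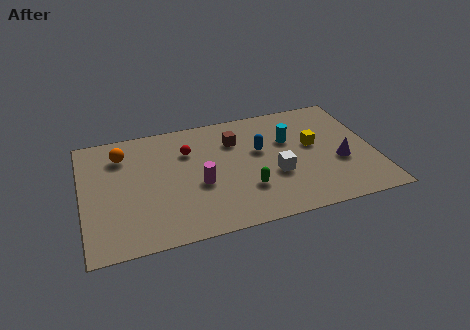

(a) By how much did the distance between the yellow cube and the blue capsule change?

-2.8

Before: roughly 5.5 units apart; after: 2.7. That's 2.8 units closer together.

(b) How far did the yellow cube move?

2.6

The yellow cube moved from about (12.0, 7.6) to (11.7, 5.0), a distance of √(0.3² + 2.6²) ≈ 2.6.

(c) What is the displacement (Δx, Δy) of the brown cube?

(-1.5, -0.6)

The brown cube was at about (9.3, 7.0) and moved to about (7.8, 6.4).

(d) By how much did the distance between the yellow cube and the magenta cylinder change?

-4.0

The distance was about 10.1 in the first image and 6.1 in the second, so they moved 4.0 units closer together.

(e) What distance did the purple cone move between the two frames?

2.7

From (12.4, 6.1) to (12.9, 3.4), the purple cone covered √(0.5² + 2.7²) ≈ 2.7 units.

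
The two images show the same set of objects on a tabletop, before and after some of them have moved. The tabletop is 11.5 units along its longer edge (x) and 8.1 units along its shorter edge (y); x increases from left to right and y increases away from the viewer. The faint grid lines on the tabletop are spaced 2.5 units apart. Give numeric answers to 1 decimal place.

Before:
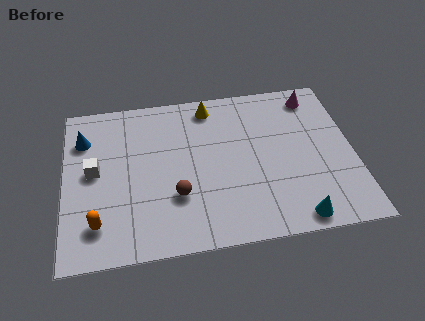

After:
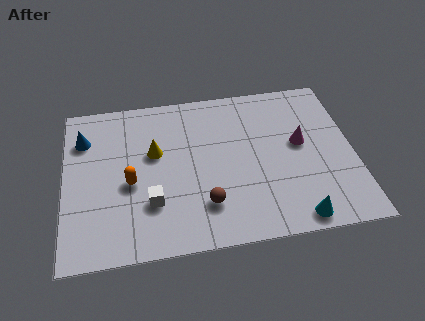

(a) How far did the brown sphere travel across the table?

1.3

The brown sphere moved from about (4.4, 2.6) to (5.5, 2.0), a distance of √(1.1² + 0.6²) ≈ 1.3.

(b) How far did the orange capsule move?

2.2

The orange capsule moved from about (1.3, 1.7) to (2.6, 3.5), a distance of √(1.3² + 1.8²) ≈ 2.2.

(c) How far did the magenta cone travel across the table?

2.5

From (10.1, 6.9) to (9.4, 4.5), the magenta cone covered √(0.7² + 2.4²) ≈ 2.5 units.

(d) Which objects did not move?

the blue cone and the cyan cone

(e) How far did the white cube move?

2.9

From (1.2, 4.3) to (3.4, 2.4), the white cube covered √(2.2² + 1.9²) ≈ 2.9 units.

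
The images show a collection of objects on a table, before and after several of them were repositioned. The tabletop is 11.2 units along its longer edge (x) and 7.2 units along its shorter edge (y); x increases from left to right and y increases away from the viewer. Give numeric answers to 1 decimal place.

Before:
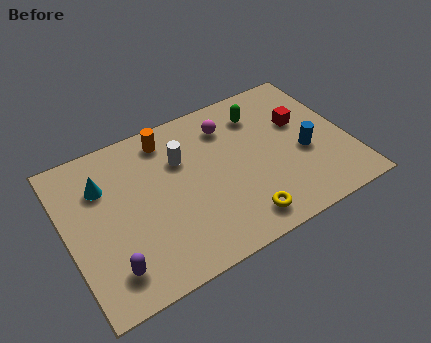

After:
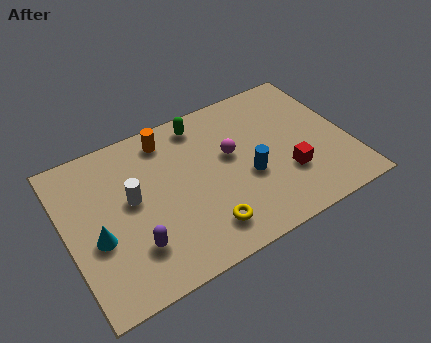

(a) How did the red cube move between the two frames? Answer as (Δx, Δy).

(-0.9, -2.2)

The red cube started near (9.5, 4.5) and ended near (8.6, 2.3).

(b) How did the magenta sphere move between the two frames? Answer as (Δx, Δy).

(-0.1, -1.4)

The magenta sphere was at about (6.7, 5.6) and moved to about (6.6, 4.2).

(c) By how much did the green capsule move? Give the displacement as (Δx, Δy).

(-2.3, 0.6)

The green capsule started near (8.0, 5.6) and ended near (5.7, 6.2).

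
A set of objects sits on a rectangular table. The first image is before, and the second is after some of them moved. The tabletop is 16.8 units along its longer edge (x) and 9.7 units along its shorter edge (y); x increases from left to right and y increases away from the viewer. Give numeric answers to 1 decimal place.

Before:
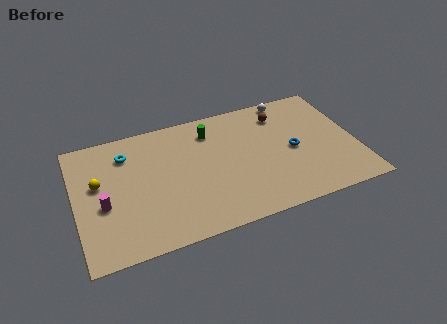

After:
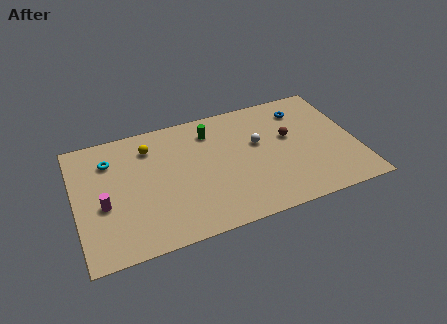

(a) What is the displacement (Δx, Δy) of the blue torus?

(0.9, 3.1)

The blue torus was at about (13.0, 4.6) and moved to about (13.9, 7.7).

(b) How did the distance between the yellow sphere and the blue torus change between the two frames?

-2.4

They were about 11.7 units apart before and 9.3 after — 2.4 units closer together.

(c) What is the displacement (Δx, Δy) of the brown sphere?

(0.3, -2.0)

The brown sphere started near (12.6, 7.7) and ended near (12.9, 5.7).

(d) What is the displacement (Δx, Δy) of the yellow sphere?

(3.2, 1.9)

The yellow sphere was at about (1.4, 5.7) and moved to about (4.6, 7.6).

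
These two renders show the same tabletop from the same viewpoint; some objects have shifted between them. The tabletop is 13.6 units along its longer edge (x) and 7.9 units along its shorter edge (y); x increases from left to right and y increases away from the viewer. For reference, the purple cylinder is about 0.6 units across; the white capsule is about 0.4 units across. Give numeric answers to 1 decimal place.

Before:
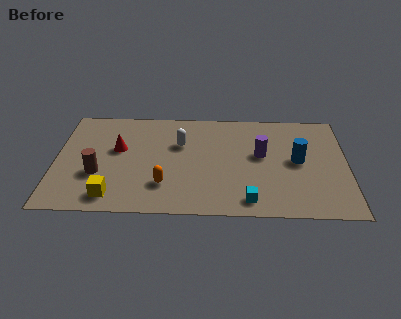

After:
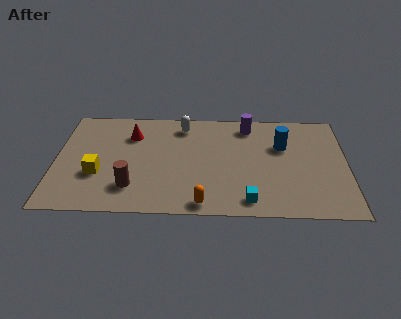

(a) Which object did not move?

the cyan cube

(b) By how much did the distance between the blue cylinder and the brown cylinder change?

-1.7

They were about 9.4 units apart before and 7.7 after — 1.7 units closer together.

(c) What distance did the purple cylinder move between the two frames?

2.3

The purple cylinder was near (9.6, 4.5) before and (9.0, 6.7) after, so it travelled √(0.6² + 2.2²) ≈ 2.3 units.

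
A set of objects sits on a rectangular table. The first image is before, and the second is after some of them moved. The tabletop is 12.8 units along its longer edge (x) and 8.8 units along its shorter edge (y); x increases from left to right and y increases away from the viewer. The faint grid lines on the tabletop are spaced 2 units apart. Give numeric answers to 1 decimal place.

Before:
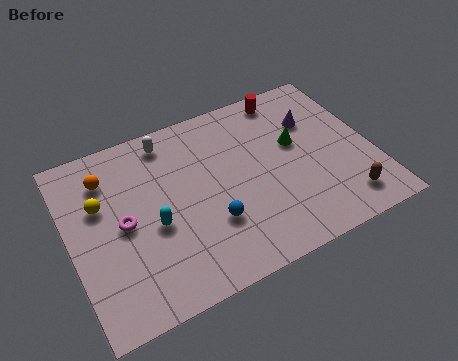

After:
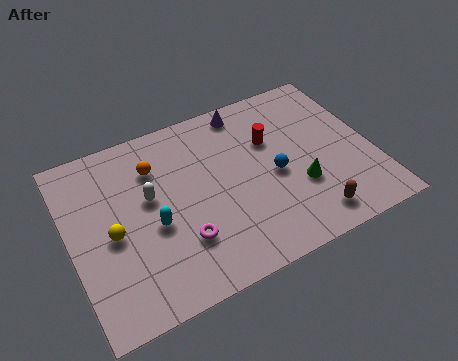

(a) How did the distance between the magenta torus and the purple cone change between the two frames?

-2.2

The distance was about 8.6 in the first image and 6.4 in the second, so they moved 2.2 units closer together.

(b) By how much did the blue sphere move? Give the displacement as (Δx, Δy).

(2.9, 1.2)

The blue sphere started near (5.7, 2.8) and ended near (8.6, 4.0).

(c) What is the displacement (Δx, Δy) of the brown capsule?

(-1.5, -0.2)

The brown capsule started near (11.2, 1.5) and ended near (9.7, 1.3).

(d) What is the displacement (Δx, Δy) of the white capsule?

(-1.1, -2.5)

The white capsule was at about (4.5, 7.6) and moved to about (3.4, 5.1).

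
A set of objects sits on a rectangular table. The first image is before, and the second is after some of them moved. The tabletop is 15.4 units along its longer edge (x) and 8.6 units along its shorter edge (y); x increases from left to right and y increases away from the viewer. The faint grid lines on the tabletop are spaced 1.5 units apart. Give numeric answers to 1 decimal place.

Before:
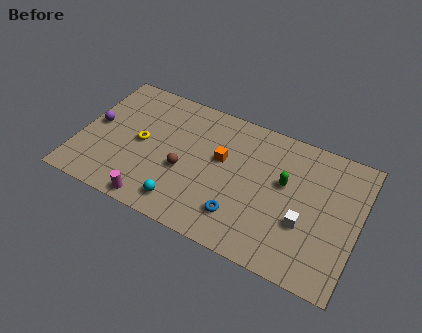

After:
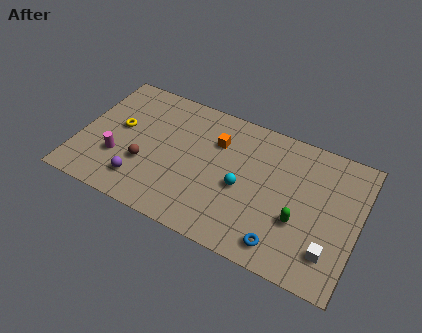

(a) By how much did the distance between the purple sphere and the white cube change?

-1.5

Before: roughly 11.9 units apart; after: 10.4. That's 1.5 units closer together.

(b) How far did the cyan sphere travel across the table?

3.8

The cyan sphere moved from about (6.1, 1.4) to (9.1, 3.8), a distance of √(3.0² + 2.4²) ≈ 3.8.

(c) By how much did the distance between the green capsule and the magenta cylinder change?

+2.0

The distance was about 8.0 in the first image and 10.0 in the second, so they moved 2.0 units further apart.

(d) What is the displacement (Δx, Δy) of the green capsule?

(1.0, -2.0)

From the two frames, the green capsule sits at roughly (11.3, 5.1) before and (12.3, 3.1) after.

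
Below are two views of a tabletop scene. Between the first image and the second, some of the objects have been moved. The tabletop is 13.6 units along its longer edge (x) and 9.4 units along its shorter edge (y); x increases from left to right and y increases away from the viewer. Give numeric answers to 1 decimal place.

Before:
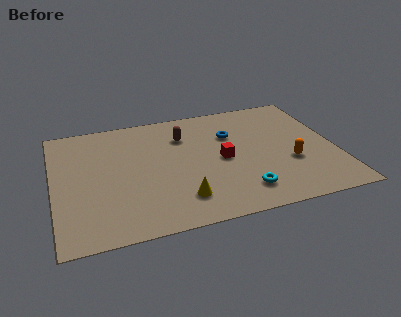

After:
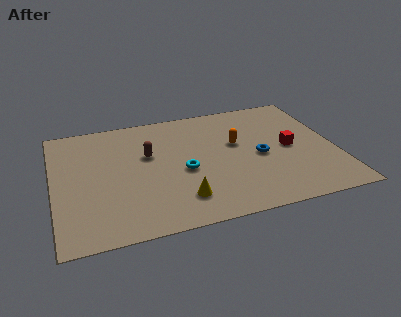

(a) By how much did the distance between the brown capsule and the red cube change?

+4.0

Before: roughly 2.9 units apart; after: 6.9. That's 4.0 units further apart.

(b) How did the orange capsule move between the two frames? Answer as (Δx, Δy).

(-2.4, 2.2)

The orange capsule was at about (11.3, 3.4) and moved to about (8.9, 5.6).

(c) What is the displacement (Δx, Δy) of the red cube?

(3.3, 0.1)

The red cube was at about (8.1, 4.5) and moved to about (11.4, 4.6).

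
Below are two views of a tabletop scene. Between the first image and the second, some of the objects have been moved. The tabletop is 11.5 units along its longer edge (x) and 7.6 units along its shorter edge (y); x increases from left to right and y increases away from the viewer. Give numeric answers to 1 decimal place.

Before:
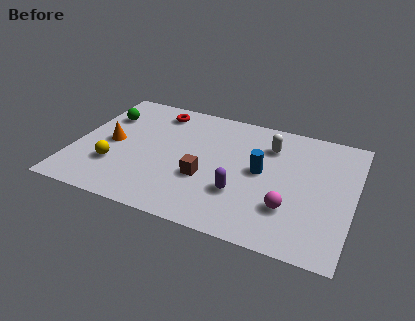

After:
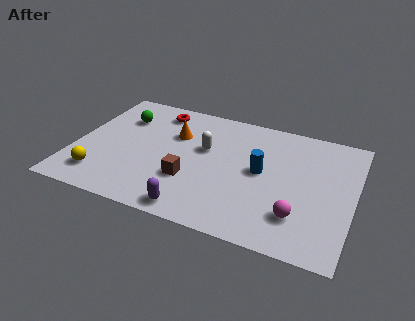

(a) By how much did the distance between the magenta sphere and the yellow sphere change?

+0.9

Before: roughly 7.2 units apart; after: 8.1. That's 0.9 units further apart.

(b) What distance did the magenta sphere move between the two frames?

0.5

The magenta sphere moved from about (9.0, 2.2) to (9.4, 1.9), a distance of √(0.4² + 0.3²) ≈ 0.5.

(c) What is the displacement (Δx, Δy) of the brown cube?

(-0.6, -0.3)

The brown cube was at about (5.5, 2.8) and moved to about (4.9, 2.5).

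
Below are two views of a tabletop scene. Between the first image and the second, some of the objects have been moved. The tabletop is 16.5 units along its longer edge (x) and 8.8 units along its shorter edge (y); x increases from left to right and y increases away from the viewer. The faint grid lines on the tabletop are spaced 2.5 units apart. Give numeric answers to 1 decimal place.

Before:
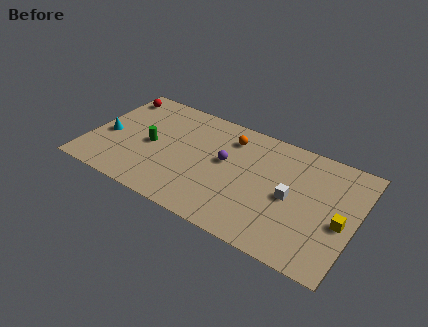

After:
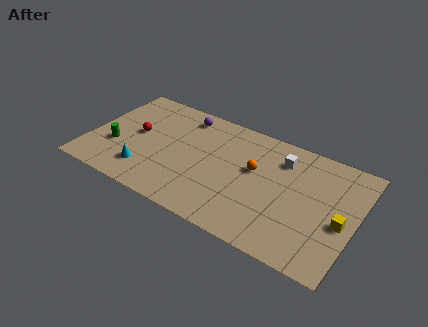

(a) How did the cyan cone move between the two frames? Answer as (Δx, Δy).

(2.7, -1.8)

The cyan cone started near (1.1, 3.8) and ended near (3.8, 2.0).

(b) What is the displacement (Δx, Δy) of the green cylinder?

(-2.1, -1.1)

From the two frames, the green cylinder sits at roughly (3.8, 4.2) before and (1.7, 3.1) after.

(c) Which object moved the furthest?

the purple sphere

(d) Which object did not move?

the yellow cube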